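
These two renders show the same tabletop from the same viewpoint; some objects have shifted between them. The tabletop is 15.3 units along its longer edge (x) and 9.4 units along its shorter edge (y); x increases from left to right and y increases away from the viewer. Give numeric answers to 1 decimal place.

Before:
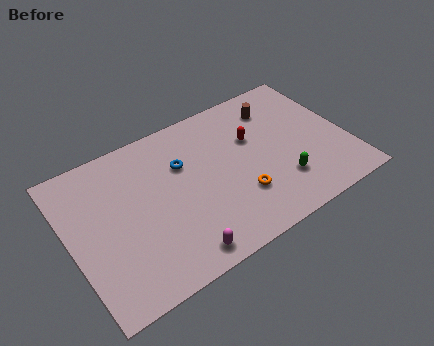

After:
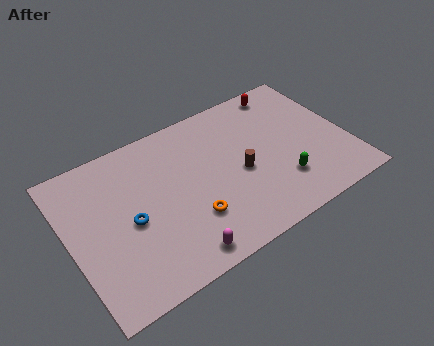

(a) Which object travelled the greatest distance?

the brown cylinder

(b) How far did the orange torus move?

2.7

The orange torus was near (9.0, 2.8) before and (6.3, 2.8) after, so it travelled √(2.7² + 0.0²) ≈ 2.7 units.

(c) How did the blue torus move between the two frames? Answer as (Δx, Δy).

(-3.2, -2.0)

The blue torus was at about (6.4, 6.3) and moved to about (3.2, 4.3).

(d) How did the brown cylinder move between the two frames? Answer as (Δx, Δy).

(-2.6, -3.2)

From the two frames, the brown cylinder sits at roughly (11.9, 7.4) before and (9.3, 4.2) after.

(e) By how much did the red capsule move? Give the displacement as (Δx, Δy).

(2.3, 2.3)

From the two frames, the red capsule sits at roughly (10.3, 6.0) before and (12.6, 8.3) after.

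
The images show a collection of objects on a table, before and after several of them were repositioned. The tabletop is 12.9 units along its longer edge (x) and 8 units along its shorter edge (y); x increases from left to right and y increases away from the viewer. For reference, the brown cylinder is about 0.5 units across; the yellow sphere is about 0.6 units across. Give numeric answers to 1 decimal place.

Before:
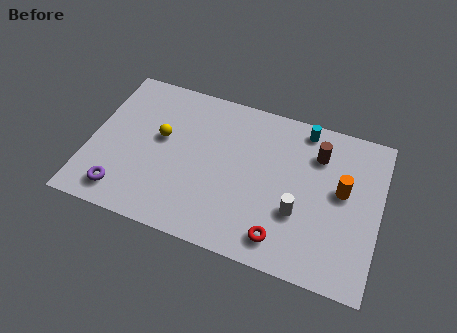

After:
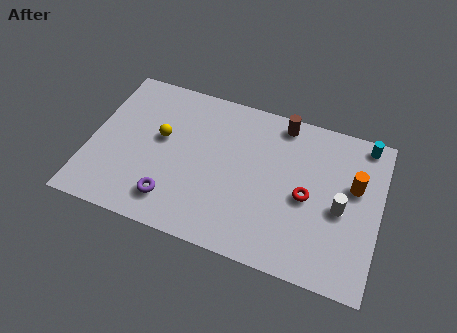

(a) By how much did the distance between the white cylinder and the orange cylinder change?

-1.1

They were about 2.5 units apart before and 1.4 after — 1.1 units closer together.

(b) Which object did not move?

the yellow sphere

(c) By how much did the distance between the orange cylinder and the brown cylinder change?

+2.1

Before: roughly 1.9 units apart; after: 4.0. That's 2.1 units further apart.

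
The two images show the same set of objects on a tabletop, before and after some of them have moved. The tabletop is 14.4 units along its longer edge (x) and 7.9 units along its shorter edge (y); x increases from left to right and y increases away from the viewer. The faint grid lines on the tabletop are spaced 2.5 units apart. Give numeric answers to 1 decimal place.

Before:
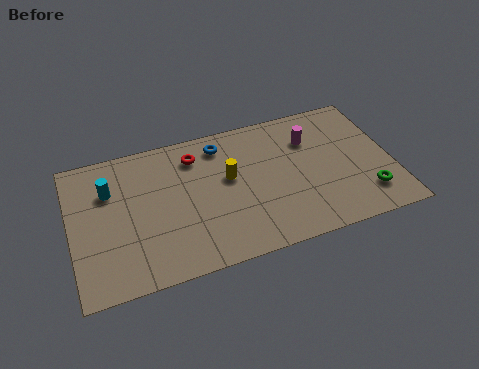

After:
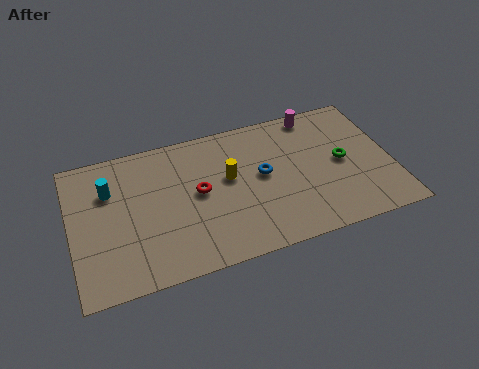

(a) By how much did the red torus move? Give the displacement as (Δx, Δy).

(0.0, -2.1)

The red torus was at about (5.7, 6.3) and moved to about (5.7, 4.2).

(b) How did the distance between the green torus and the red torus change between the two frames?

-2.2

They were about 8.7 units apart before and 6.5 after — 2.2 units closer together.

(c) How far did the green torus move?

2.4

The green torus was near (13.1, 1.8) before and (12.2, 4.0) after, so it travelled √(0.9² + 2.2²) ≈ 2.4 units.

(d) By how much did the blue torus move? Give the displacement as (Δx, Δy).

(1.7, -2.3)

The blue torus started near (6.9, 6.6) and ended near (8.6, 4.3).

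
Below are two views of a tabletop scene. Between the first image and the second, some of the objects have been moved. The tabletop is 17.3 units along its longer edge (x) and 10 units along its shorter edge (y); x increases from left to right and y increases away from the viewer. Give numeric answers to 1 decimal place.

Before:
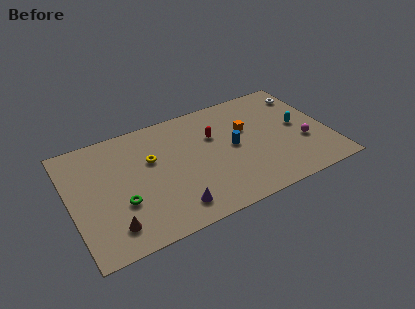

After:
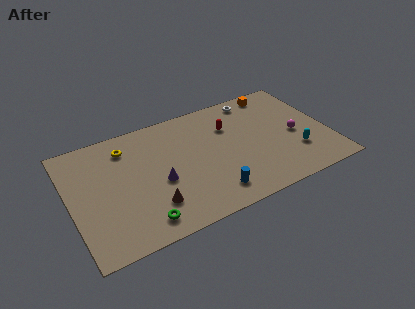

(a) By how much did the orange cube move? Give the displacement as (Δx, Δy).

(2.4, 2.6)

From the two frames, the orange cube sits at roughly (12.0, 6.3) before and (14.4, 8.9) after.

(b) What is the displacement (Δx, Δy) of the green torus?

(1.1, -2.0)

The green torus started near (3.2, 3.5) and ended near (4.3, 1.5).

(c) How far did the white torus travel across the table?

3.5

The white torus moved from about (16.3, 8.0) to (12.9, 8.8), a distance of √(3.4² + 0.8²) ≈ 3.5.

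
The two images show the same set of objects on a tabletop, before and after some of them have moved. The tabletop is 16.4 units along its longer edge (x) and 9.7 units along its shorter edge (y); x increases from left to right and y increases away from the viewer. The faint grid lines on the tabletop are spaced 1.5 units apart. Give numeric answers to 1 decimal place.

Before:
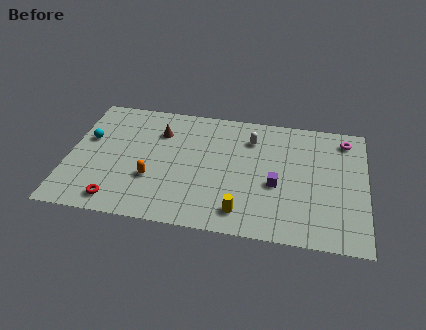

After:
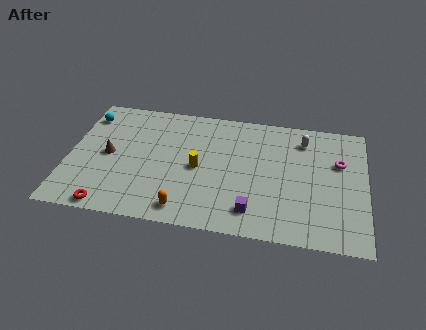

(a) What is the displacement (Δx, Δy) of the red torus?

(-0.4, -0.5)

The red torus was at about (2.9, 1.3) and moved to about (2.5, 0.8).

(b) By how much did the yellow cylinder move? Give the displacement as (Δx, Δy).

(-2.5, 3.0)

From the two frames, the yellow cylinder sits at roughly (9.7, 1.6) before and (7.2, 4.6) after.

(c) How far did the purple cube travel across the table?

2.5

The purple cube moved from about (11.5, 4.0) to (10.3, 1.8), a distance of √(1.2² + 2.2²) ≈ 2.5.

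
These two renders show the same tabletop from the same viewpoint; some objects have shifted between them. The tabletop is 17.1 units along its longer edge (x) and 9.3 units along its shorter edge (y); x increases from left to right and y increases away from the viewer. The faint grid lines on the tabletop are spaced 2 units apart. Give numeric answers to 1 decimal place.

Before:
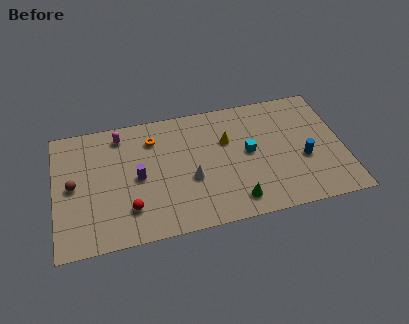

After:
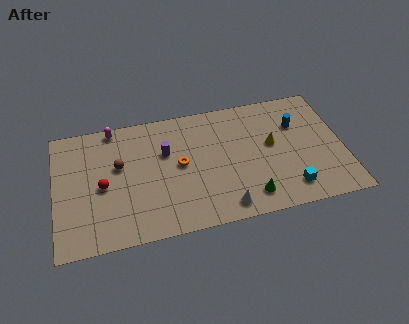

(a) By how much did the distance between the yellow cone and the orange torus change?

+1.0

They were about 4.5 units apart before and 5.5 after — 1.0 units further apart.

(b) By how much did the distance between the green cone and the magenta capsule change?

+1.2

The distance was about 9.1 in the first image and 10.3 in the second, so they moved 1.2 units further apart.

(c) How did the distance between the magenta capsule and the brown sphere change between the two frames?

-1.4

They were about 4.3 units apart before and 2.9 after — 1.4 units closer together.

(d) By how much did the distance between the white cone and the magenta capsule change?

+3.8

They were about 5.8 units apart before and 9.6 after — 3.8 units further apart.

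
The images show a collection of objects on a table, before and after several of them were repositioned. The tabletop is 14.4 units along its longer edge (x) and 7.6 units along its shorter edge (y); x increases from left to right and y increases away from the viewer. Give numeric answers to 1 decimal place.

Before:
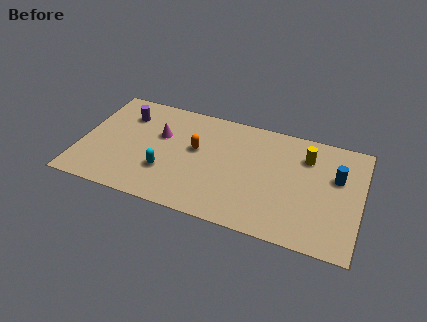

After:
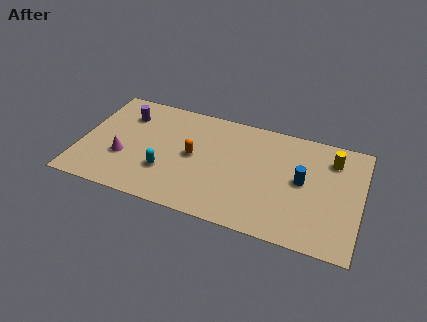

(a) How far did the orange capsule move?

0.5

From (5.9, 4.4) to (5.8, 3.9), the orange capsule covered √(0.1² + 0.5²) ≈ 0.5 units.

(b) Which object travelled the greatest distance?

the magenta cone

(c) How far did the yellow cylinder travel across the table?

1.3

From (11.5, 5.7) to (12.8, 5.9), the yellow cylinder covered √(1.3² + 0.2²) ≈ 1.3 units.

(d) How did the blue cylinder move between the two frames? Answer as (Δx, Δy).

(-1.7, -0.8)

From the two frames, the blue cylinder sits at roughly (13.1, 4.8) before and (11.4, 4.0) after.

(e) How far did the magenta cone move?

2.7

The magenta cone was near (4.0, 4.8) before and (2.3, 2.7) after, so it travelled √(1.7² + 2.1²) ≈ 2.7 units.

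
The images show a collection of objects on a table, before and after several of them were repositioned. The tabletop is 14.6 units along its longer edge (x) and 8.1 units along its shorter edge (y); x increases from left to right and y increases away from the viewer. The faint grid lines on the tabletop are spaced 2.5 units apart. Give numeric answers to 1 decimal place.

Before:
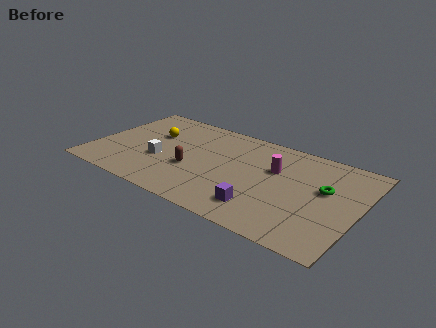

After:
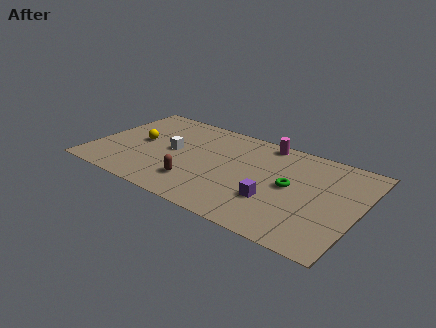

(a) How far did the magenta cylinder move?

2.3

The magenta cylinder was near (9.9, 5.2) before and (9.0, 7.3) after, so it travelled √(0.9² + 2.1²) ≈ 2.3 units.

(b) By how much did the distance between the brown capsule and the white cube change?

+1.0

Before: roughly 1.8 units apart; after: 2.8. That's 1.0 units further apart.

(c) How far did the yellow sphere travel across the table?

1.2

From (3.0, 5.2) to (2.4, 4.2), the yellow sphere covered √(0.6² + 1.0²) ≈ 1.2 units.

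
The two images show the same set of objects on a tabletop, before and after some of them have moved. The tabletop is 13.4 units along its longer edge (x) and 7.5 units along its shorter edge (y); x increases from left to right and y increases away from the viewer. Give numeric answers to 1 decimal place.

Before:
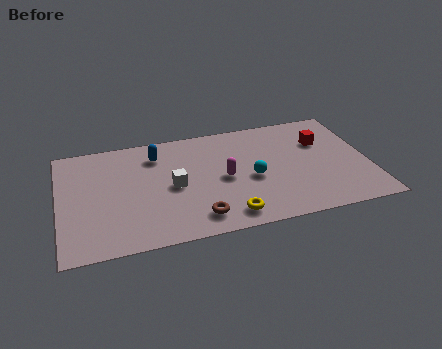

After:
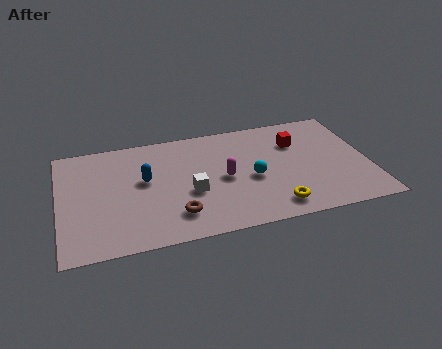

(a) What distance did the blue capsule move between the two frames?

1.7

The blue capsule moved from about (4.3, 5.9) to (3.7, 4.3), a distance of √(0.6² + 1.6²) ≈ 1.7.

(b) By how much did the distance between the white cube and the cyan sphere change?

-0.7

They were about 3.4 units apart before and 2.7 after — 0.7 units closer together.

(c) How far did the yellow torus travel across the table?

2.0

The yellow torus was near (7.1, 1.1) before and (9.1, 1.2) after, so it travelled √(2.0² + 0.1²) ≈ 2.0 units.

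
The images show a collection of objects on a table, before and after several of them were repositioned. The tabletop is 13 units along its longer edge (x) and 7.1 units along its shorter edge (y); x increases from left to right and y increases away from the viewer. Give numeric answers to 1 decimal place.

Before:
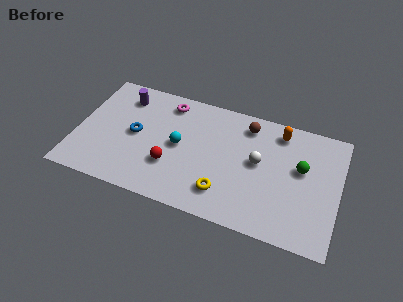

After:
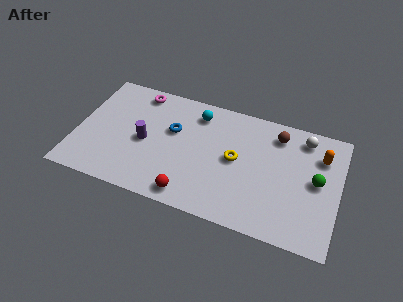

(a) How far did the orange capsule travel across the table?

2.2

From (9.9, 6.0) to (12.0, 5.2), the orange capsule covered √(2.1² + 0.8²) ≈ 2.2 units.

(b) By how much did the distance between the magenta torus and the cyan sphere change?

+0.5

They were about 2.5 units apart before and 3.0 after — 0.5 units further apart.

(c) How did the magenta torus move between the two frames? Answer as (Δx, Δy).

(-1.5, 0.2)

From the two frames, the magenta torus sits at roughly (4.3, 6.0) before and (2.8, 6.2) after.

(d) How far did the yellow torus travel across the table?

2.1

From (7.5, 1.6) to (7.9, 3.7), the yellow torus covered √(0.4² + 2.1²) ≈ 2.1 units.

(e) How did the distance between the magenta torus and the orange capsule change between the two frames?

+3.7

Before: roughly 5.6 units apart; after: 9.3. That's 3.7 units further apart.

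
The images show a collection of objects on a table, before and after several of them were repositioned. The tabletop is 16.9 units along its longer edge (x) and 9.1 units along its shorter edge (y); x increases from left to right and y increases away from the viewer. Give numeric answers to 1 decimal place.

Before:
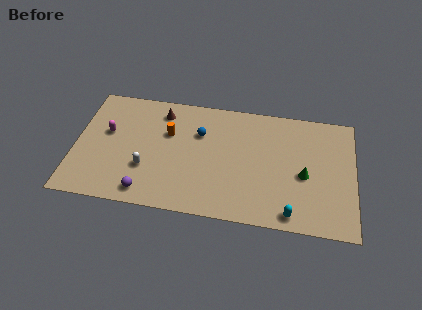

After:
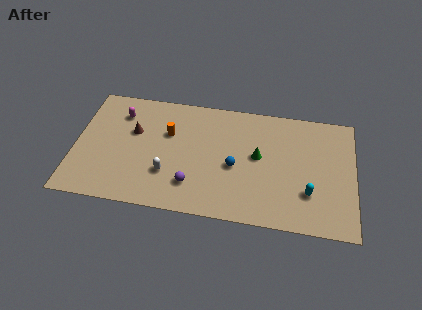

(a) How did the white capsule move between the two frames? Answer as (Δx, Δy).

(1.3, -0.2)

From the two frames, the white capsule sits at roughly (4.4, 3.0) before and (5.7, 2.8) after.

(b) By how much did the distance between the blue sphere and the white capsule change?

-0.3

They were about 4.5 units apart before and 4.2 after — 0.3 units closer together.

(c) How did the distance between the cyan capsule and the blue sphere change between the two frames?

-3.0

The distance was about 7.7 in the first image and 4.7 in the second, so they moved 3.0 units closer together.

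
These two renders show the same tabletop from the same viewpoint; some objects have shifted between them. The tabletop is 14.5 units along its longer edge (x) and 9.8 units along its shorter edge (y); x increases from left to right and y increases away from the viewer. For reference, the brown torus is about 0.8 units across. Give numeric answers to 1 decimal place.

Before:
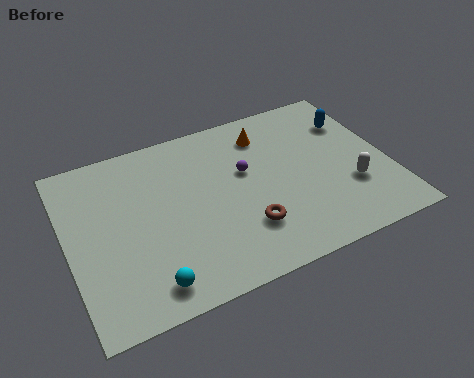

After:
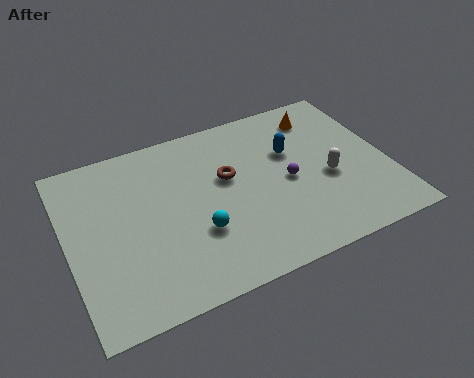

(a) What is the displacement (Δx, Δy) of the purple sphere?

(1.8, -1.3)

The purple sphere was at about (8.1, 5.9) and moved to about (9.9, 4.6).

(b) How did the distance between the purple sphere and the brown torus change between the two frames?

-0.3

The distance was about 3.2 in the first image and 2.9 in the second, so they moved 0.3 units closer together.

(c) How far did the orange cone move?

2.6

From (9.3, 7.8) to (11.9, 8.0), the orange cone covered √(2.6² + 0.2²) ≈ 2.6 units.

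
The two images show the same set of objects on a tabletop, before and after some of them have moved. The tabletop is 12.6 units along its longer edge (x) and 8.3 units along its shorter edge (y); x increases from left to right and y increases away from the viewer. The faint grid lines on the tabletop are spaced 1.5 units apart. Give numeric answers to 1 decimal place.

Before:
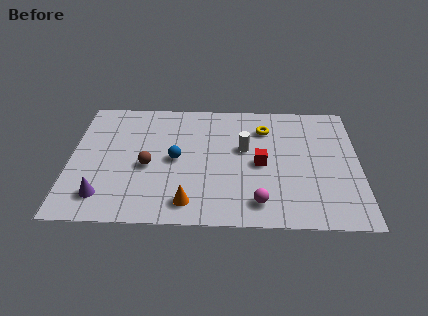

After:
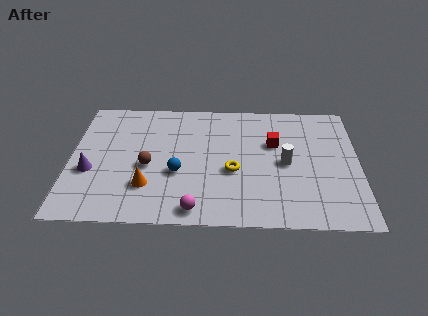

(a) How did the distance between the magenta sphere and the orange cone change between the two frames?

-0.5

The distance was about 3.0 in the first image and 2.5 in the second, so they moved 0.5 units closer together.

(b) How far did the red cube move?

1.5

From (8.3, 3.9) to (8.9, 5.3), the red cube covered √(0.6² + 1.4²) ≈ 1.5 units.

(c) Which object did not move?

the brown sphere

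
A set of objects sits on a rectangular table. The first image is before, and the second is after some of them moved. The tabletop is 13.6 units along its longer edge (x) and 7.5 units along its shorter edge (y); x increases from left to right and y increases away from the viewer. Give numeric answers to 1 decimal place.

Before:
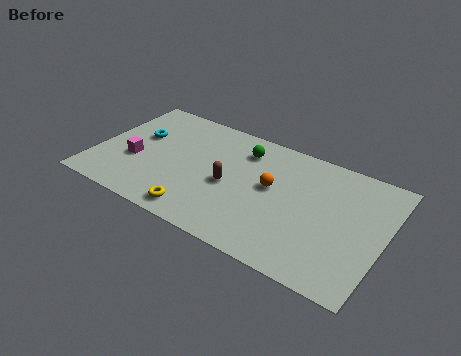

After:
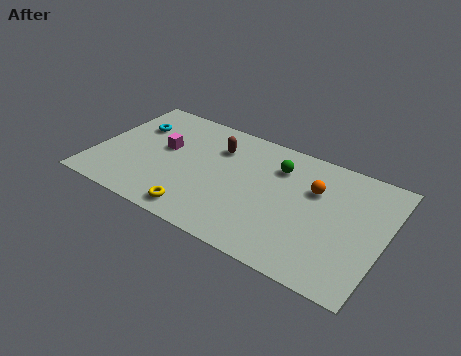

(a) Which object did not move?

the yellow torus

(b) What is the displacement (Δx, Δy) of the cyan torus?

(-0.3, 0.6)

The cyan torus was at about (1.8, 4.6) and moved to about (1.5, 5.2).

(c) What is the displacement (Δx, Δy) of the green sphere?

(1.7, -0.3)

From the two frames, the green sphere sits at roughly (6.7, 5.9) before and (8.4, 5.6) after.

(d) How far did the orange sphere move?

2.1

The orange sphere was near (8.3, 4.2) before and (10.2, 5.0) after, so it travelled √(1.9² + 0.8²) ≈ 2.1 units.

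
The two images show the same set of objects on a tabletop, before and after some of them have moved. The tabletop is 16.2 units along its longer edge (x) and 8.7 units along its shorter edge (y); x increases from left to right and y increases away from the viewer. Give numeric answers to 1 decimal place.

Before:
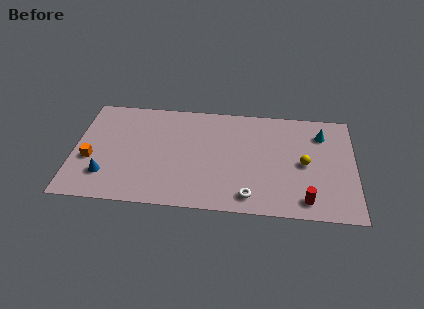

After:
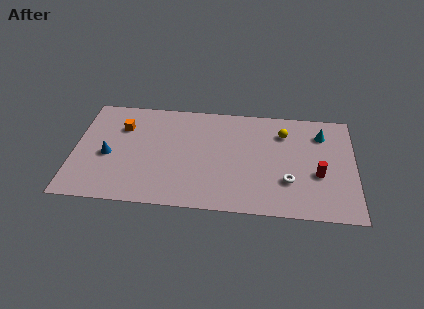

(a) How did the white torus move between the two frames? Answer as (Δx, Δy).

(2.2, 1.4)

From the two frames, the white torus sits at roughly (10.2, 1.3) before and (12.4, 2.7) after.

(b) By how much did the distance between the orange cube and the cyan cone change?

-2.1

They were about 13.7 units apart before and 11.6 after — 2.1 units closer together.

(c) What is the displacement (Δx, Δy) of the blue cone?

(0.1, 1.6)

The blue cone was at about (1.9, 2.2) and moved to about (2.0, 3.8).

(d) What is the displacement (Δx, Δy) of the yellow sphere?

(-1.2, 2.4)

From the two frames, the yellow sphere sits at roughly (13.3, 4.2) before and (12.1, 6.6) after.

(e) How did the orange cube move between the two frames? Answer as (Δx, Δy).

(1.7, 2.8)

From the two frames, the orange cube sits at roughly (1.0, 3.4) before and (2.7, 6.2) after.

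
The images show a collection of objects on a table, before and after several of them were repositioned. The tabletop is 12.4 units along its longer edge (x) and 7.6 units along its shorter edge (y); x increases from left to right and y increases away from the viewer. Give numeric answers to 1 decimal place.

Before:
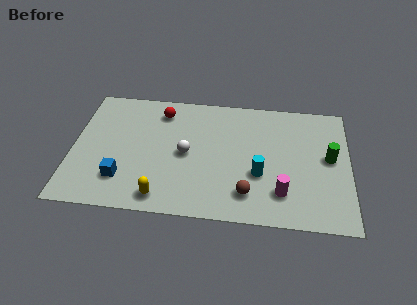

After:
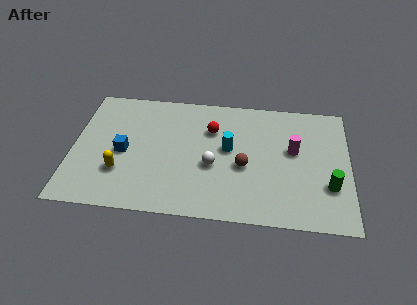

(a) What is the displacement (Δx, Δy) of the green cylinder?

(0.0, -1.7)

From the two frames, the green cylinder sits at roughly (11.5, 4.1) before and (11.5, 2.4) after.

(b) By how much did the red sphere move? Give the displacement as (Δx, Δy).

(2.3, -0.9)

From the two frames, the red sphere sits at roughly (3.9, 6.2) before and (6.2, 5.3) after.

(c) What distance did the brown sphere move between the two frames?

1.6

From (7.9, 1.6) to (7.7, 3.2), the brown sphere covered √(0.2² + 1.6²) ≈ 1.6 units.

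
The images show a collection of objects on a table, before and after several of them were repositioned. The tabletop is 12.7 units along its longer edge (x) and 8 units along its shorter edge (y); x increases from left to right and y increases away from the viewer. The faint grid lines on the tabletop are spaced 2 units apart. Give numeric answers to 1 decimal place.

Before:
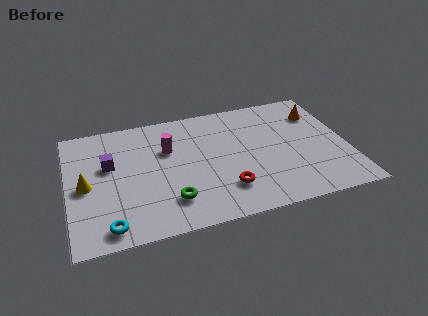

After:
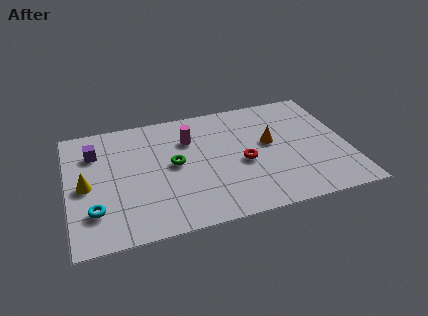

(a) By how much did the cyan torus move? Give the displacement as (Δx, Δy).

(-0.6, 1.1)

The cyan torus was at about (1.7, 1.0) and moved to about (1.1, 2.1).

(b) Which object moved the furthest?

the orange cone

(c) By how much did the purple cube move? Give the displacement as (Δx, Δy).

(-0.6, 1.0)

The purple cube was at about (1.9, 4.9) and moved to about (1.3, 5.9).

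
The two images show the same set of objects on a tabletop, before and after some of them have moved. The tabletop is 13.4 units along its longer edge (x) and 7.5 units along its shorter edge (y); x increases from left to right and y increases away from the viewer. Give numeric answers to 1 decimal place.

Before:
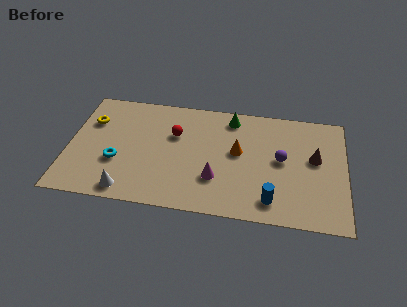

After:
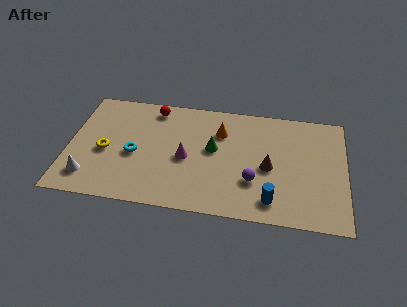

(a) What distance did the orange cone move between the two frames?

1.5

The orange cone was near (8.2, 4.2) before and (7.3, 5.4) after, so it travelled √(0.9² + 1.2²) ≈ 1.5 units.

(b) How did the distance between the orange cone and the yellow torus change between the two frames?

-1.4

Before: roughly 7.3 units apart; after: 5.9. That's 1.4 units closer together.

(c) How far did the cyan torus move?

1.0

The cyan torus moved from about (2.4, 2.7) to (3.2, 3.3), a distance of √(0.8² + 0.6²) ≈ 1.0.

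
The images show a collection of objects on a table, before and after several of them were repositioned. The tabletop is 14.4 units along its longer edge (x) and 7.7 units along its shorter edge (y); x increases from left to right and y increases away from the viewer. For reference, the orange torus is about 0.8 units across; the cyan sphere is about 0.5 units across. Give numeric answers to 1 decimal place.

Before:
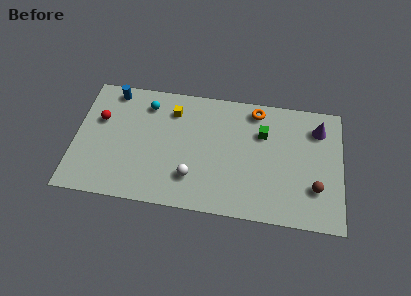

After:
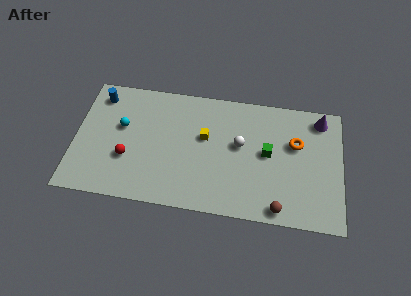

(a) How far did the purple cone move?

0.6

The purple cone moved from about (13.1, 6.0) to (13.2, 6.6), a distance of √(0.1² + 0.6²) ≈ 0.6.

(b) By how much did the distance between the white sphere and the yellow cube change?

-2.3

The distance was about 4.2 in the first image and 1.9 in the second, so they moved 2.3 units closer together.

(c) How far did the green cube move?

1.2

From (10.1, 5.3) to (10.4, 4.1), the green cube covered √(0.3² + 1.2²) ≈ 1.2 units.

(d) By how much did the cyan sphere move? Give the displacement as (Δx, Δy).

(-1.3, -1.6)

The cyan sphere started near (3.8, 6.2) and ended near (2.5, 4.6).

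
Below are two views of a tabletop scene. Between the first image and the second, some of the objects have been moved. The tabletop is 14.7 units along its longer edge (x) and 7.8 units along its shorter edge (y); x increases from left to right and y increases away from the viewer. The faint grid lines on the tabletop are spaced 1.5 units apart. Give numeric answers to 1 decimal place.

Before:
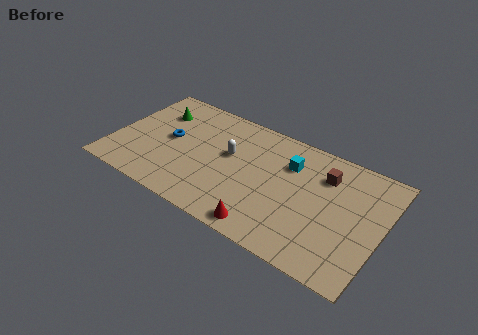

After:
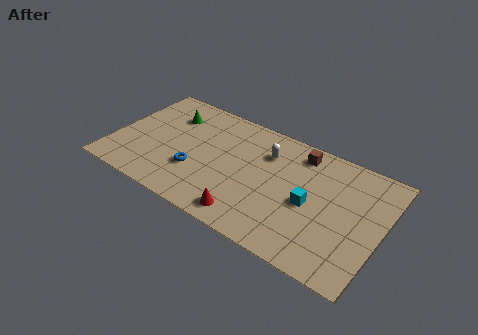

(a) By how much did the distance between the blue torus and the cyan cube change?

-0.4

The distance was about 6.7 in the first image and 6.3 in the second, so they moved 0.4 units closer together.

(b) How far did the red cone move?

1.0

The red cone moved from about (8.9, 0.9) to (7.9, 1.1), a distance of √(1.0² + 0.2²) ≈ 1.0.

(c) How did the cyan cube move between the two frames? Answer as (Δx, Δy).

(1.4, -2.0)

From the two frames, the cyan cube sits at roughly (9.5, 5.6) before and (10.9, 3.6) after.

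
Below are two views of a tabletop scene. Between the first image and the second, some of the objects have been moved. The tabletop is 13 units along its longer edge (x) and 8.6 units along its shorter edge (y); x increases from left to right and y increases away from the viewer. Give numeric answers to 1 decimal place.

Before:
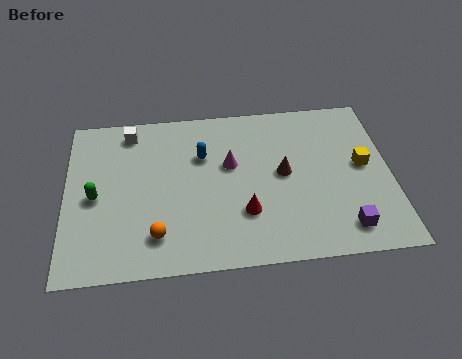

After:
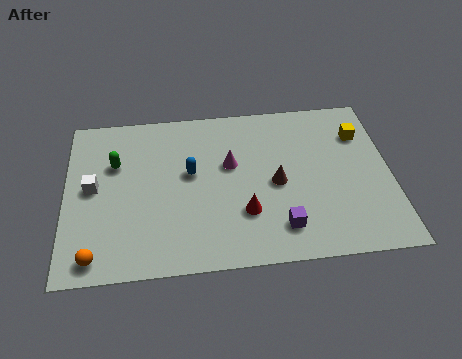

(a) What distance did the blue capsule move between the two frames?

1.0

The blue capsule moved from about (5.5, 5.8) to (5.0, 4.9), a distance of √(0.5² + 0.9²) ≈ 1.0.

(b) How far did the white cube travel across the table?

3.3

The white cube was near (2.6, 7.4) before and (1.1, 4.5) after, so it travelled √(1.5² + 2.9²) ≈ 3.3 units.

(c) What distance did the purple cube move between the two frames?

2.5

The purple cube was near (11.0, 1.4) before and (8.5, 1.7) after, so it travelled √(2.5² + 0.3²) ≈ 2.5 units.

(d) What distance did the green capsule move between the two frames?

1.9

From (1.2, 4.0) to (2.0, 5.7), the green capsule covered √(0.8² + 1.7²) ≈ 1.9 units.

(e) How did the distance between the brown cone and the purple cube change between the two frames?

-1.6

The distance was about 3.9 in the first image and 2.3 in the second, so they moved 1.6 units closer together.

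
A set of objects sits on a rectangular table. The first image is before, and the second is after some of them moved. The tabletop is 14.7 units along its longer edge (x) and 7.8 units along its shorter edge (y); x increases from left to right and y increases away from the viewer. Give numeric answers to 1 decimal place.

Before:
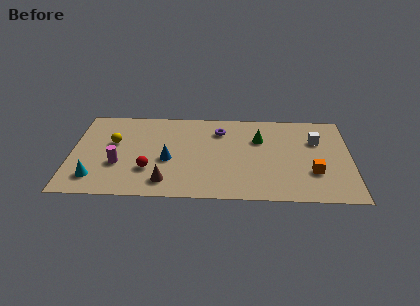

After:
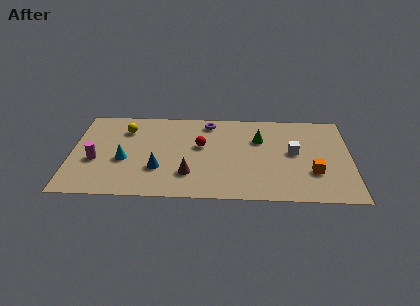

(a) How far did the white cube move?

1.6

The white cube was near (12.9, 5.3) before and (11.7, 4.2) after, so it travelled √(1.2² + 1.1²) ≈ 1.6 units.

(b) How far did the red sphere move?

3.5

The red sphere was near (4.1, 2.4) before and (6.8, 4.6) after, so it travelled √(2.7² + 2.2²) ≈ 3.5 units.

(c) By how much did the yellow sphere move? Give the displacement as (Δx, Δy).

(0.6, 1.2)

The yellow sphere started near (2.2, 4.7) and ended near (2.8, 5.9).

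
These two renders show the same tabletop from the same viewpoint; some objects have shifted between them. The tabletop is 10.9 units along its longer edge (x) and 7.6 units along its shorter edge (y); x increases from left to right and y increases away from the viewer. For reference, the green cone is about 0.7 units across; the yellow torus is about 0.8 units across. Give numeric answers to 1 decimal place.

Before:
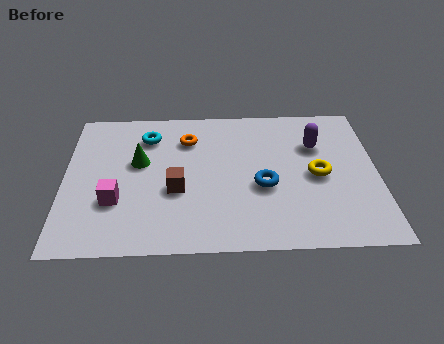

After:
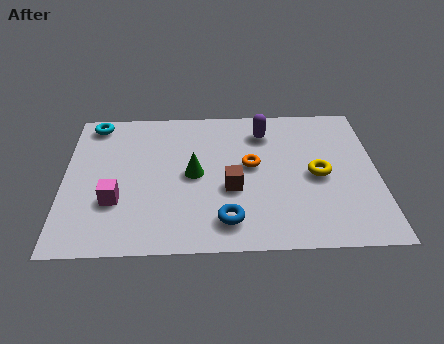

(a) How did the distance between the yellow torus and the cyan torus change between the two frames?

+2.1

Before: roughly 6.3 units apart; after: 8.4. That's 2.1 units further apart.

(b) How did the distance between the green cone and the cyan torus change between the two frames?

+3.1

They were about 1.4 units apart before and 4.5 after — 3.1 units further apart.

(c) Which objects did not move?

the yellow torus and the magenta cube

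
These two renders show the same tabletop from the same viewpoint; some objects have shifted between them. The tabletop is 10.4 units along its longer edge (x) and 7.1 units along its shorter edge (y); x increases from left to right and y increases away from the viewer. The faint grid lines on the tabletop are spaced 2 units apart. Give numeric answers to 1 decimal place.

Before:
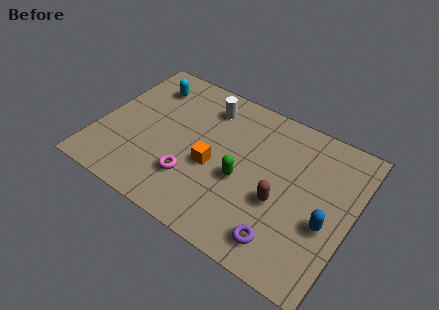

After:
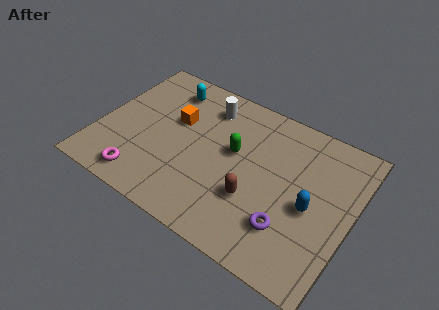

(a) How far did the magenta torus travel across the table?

2.1

The magenta torus moved from about (4.1, 2.0) to (2.2, 1.0), a distance of √(1.9² + 1.0²) ≈ 2.1.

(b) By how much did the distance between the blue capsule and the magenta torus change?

+1.5

They were about 5.5 units apart before and 7.0 after — 1.5 units further apart.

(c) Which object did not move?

the white cylinder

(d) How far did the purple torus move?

0.7

From (8.0, 1.2) to (8.1, 1.9), the purple torus covered √(0.1² + 0.7²) ≈ 0.7 units.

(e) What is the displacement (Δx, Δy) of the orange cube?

(-1.8, 1.4)

From the two frames, the orange cube sits at roughly (4.8, 3.0) before and (3.0, 4.4) after.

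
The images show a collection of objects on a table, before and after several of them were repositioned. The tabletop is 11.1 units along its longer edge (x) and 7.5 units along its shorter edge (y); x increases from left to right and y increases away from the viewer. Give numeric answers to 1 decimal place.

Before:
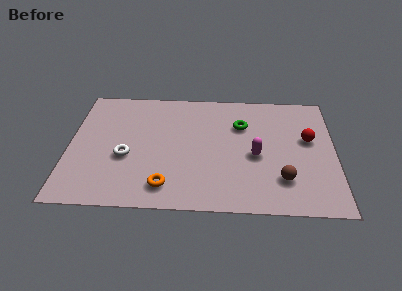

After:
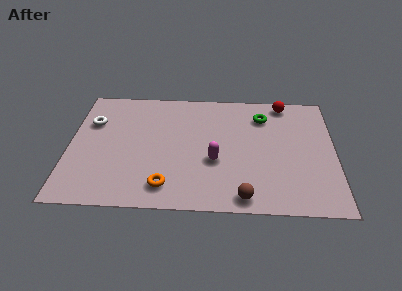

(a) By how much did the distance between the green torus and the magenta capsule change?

+1.5

They were about 2.0 units apart before and 3.5 after — 1.5 units further apart.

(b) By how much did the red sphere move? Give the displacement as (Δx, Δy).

(-1.0, 2.3)

From the two frames, the red sphere sits at roughly (10.0, 4.4) before and (9.0, 6.7) after.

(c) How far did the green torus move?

1.1

The green torus was near (7.2, 5.2) before and (8.1, 5.8) after, so it travelled √(0.9² + 0.6²) ≈ 1.1 units.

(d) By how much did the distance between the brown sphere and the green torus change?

+1.4

Before: roughly 3.7 units apart; after: 5.1. That's 1.4 units further apart.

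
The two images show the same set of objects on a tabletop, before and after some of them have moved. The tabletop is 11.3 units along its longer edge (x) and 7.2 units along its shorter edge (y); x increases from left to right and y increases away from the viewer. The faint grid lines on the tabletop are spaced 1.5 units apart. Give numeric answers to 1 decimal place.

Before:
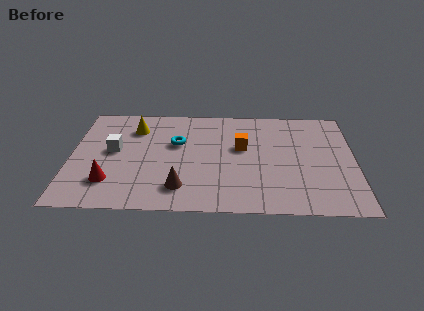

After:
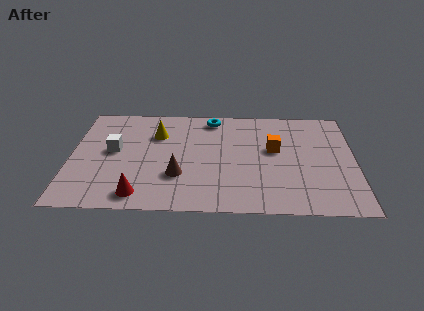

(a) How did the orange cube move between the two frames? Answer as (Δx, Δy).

(1.3, -0.1)

From the two frames, the orange cube sits at roughly (6.8, 4.3) before and (8.1, 4.2) after.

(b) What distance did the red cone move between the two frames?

1.4

The red cone moved from about (1.6, 1.8) to (2.8, 1.0), a distance of √(1.2² + 0.8²) ≈ 1.4.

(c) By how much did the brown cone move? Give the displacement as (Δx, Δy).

(-0.1, 0.8)

The brown cone was at about (4.4, 1.5) and moved to about (4.3, 2.3).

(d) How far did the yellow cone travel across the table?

1.0

The yellow cone was near (2.5, 5.5) before and (3.4, 5.1) after, so it travelled √(0.9² + 0.4²) ≈ 1.0 units.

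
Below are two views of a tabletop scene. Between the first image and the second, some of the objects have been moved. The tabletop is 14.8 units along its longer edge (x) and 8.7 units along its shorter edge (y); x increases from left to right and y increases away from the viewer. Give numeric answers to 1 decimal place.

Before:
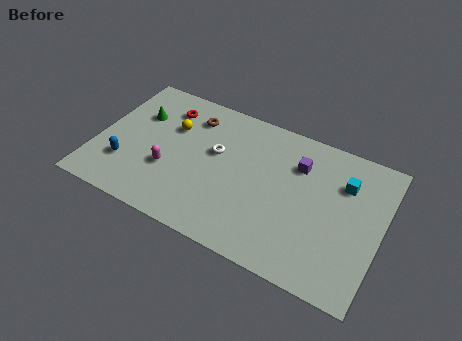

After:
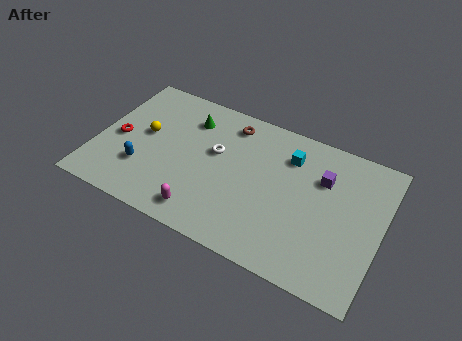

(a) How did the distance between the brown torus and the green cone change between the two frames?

-0.7

The distance was about 2.9 in the first image and 2.2 in the second, so they moved 0.7 units closer together.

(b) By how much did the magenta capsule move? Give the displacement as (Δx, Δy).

(2.1, -1.8)

The magenta capsule started near (3.9, 3.1) and ended near (6.0, 1.3).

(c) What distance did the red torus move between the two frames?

3.6

The red torus moved from about (3.2, 6.9) to (1.1, 4.0), a distance of √(2.1² + 2.9²) ≈ 3.6.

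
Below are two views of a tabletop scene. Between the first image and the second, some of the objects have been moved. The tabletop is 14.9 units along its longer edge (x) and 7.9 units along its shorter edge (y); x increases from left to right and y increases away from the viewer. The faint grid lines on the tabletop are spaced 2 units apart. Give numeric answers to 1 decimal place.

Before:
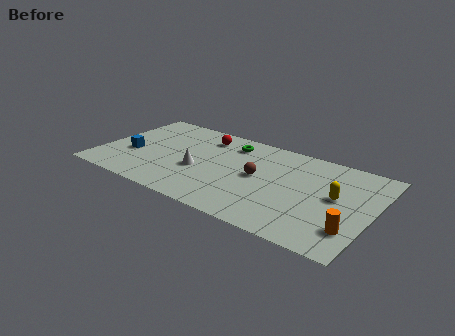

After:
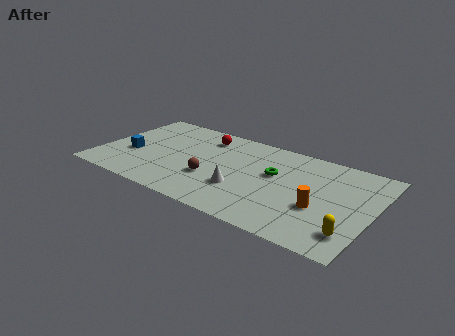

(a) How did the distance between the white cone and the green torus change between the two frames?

-0.9

Before: roughly 3.5 units apart; after: 2.6. That's 0.9 units closer together.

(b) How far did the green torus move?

3.2

From (6.8, 6.4) to (9.5, 4.7), the green torus covered √(2.7² + 1.7²) ≈ 3.2 units.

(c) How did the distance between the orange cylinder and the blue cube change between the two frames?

-1.8

Before: roughly 12.3 units apart; after: 10.5. That's 1.8 units closer together.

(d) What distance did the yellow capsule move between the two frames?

2.8

The yellow capsule moved from about (12.9, 4.3) to (14.0, 1.7), a distance of √(1.1² + 2.6²) ≈ 2.8.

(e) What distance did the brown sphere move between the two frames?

2.7

The brown sphere was near (8.7, 4.1) before and (6.3, 2.8) after, so it travelled √(2.4² + 1.3²) ≈ 2.7 units.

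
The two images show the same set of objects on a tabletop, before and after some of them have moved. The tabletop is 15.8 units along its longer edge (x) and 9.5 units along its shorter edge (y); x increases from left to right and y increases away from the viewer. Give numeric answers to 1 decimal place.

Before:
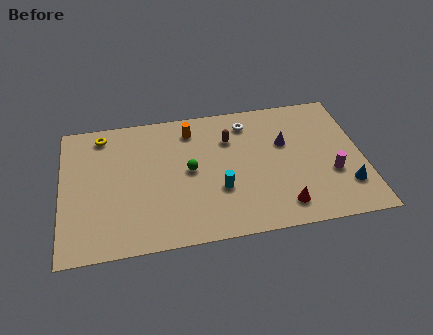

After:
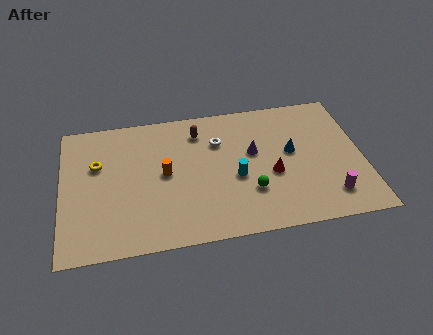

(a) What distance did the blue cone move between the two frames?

4.0

The blue cone moved from about (14.8, 2.4) to (12.1, 5.3), a distance of √(2.7² + 2.9²) ≈ 4.0.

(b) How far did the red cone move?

2.3

The red cone moved from about (11.4, 1.6) to (11.0, 3.9), a distance of √(0.4² + 2.3²) ≈ 2.3.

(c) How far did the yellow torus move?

2.1

From (2.2, 8.2) to (1.9, 6.1), the yellow torus covered √(0.3² + 2.1²) ≈ 2.1 units.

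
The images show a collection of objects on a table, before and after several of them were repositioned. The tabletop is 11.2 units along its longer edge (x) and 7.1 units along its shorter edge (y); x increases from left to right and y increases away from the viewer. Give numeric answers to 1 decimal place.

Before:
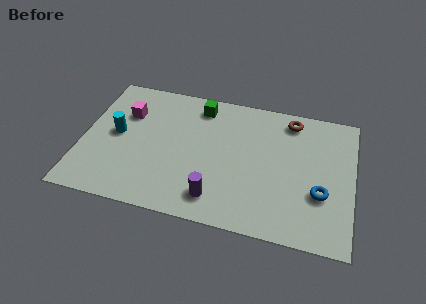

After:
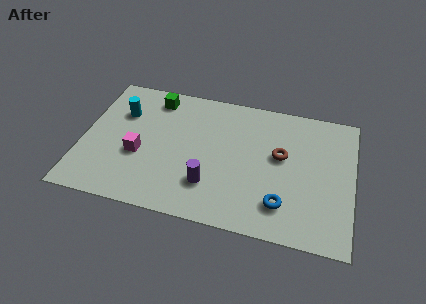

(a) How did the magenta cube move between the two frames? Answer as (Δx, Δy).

(0.7, -2.1)

The magenta cube started near (1.7, 4.9) and ended near (2.4, 2.8).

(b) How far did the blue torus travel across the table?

1.7

The blue torus moved from about (9.9, 2.5) to (8.4, 1.6), a distance of √(1.5² + 0.9²) ≈ 1.7.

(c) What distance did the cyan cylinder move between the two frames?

1.2

From (1.4, 3.7) to (1.5, 4.9), the cyan cylinder covered √(0.1² + 1.2²) ≈ 1.2 units.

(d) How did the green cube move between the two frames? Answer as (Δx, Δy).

(-1.9, 0.0)

The green cube started near (4.7, 6.0) and ended near (2.8, 6.0).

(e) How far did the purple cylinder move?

0.7

The purple cylinder was near (5.7, 1.3) before and (5.4, 1.9) after, so it travelled √(0.3² + 0.6²) ≈ 0.7 units.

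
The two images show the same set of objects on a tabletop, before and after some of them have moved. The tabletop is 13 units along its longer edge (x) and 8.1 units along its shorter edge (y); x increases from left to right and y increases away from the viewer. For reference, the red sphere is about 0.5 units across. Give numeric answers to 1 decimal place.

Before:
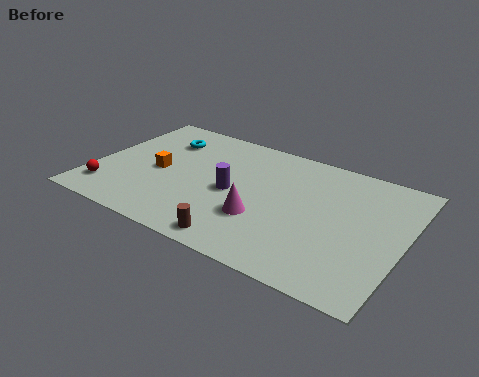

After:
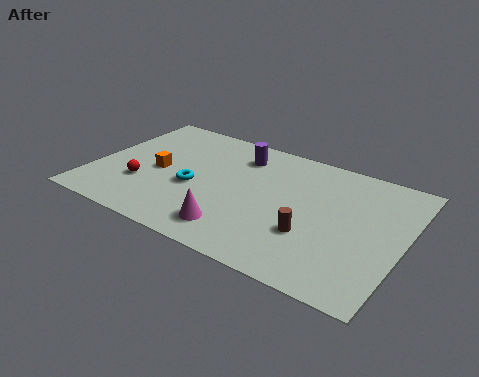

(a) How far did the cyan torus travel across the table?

3.2

The cyan torus moved from about (2.5, 6.1) to (4.3, 3.4), a distance of √(1.8² + 2.7²) ≈ 3.2.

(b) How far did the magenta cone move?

1.5

The magenta cone was near (7.3, 2.7) before and (6.4, 1.5) after, so it travelled √(0.9² + 1.2²) ≈ 1.5 units.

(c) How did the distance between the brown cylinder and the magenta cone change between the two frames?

+1.3

Before: roughly 1.9 units apart; after: 3.2. That's 1.3 units further apart.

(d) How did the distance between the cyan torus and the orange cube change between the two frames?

-0.7

The distance was about 2.3 in the first image and 1.6 in the second, so they moved 0.7 units closer together.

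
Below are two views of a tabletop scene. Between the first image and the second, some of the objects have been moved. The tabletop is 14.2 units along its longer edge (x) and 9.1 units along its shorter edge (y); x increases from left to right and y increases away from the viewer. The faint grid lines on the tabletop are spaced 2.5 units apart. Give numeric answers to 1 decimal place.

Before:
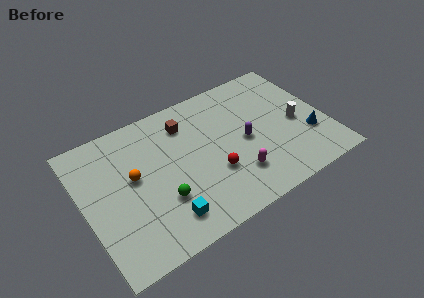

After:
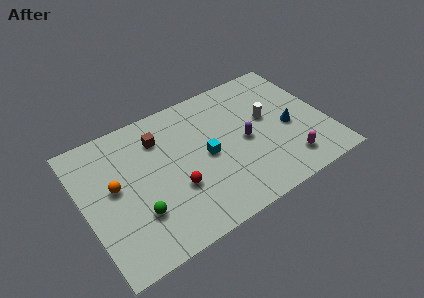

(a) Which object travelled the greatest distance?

the cyan cube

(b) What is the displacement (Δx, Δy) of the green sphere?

(-1.4, -0.2)

The green sphere was at about (4.2, 2.9) and moved to about (2.8, 2.7).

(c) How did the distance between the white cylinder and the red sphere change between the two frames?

+0.8

Before: roughly 5.3 units apart; after: 6.1. That's 0.8 units further apart.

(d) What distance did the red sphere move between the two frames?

2.2

From (7.3, 3.1) to (5.1, 3.2), the red sphere covered √(2.2² + 0.1²) ≈ 2.2 units.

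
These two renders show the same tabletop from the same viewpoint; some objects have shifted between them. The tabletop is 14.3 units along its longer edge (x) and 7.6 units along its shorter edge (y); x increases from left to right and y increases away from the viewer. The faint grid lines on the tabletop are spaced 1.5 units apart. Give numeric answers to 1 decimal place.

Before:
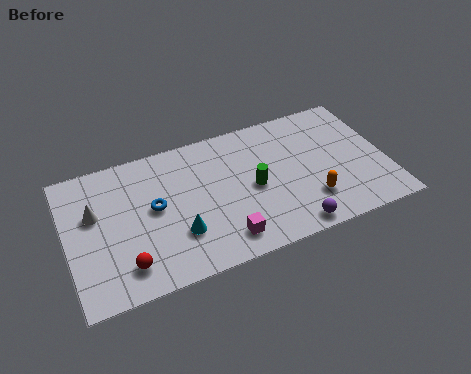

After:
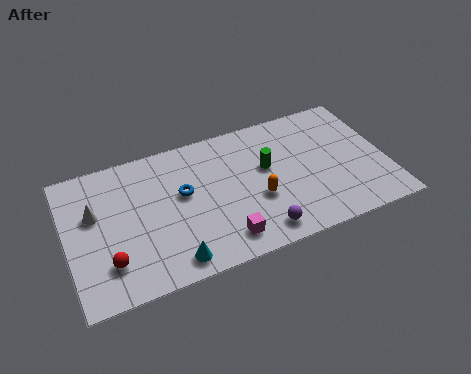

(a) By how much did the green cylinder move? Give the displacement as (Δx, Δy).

(0.7, 0.9)

The green cylinder was at about (8.3, 3.6) and moved to about (9.0, 4.5).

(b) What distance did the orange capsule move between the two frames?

2.5

The orange capsule moved from about (10.7, 2.0) to (8.4, 2.9), a distance of √(2.3² + 0.9²) ≈ 2.5.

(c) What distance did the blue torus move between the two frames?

1.3

The blue torus was near (3.9, 4.1) before and (5.2, 4.4) after, so it travelled √(1.3² + 0.3²) ≈ 1.3 units.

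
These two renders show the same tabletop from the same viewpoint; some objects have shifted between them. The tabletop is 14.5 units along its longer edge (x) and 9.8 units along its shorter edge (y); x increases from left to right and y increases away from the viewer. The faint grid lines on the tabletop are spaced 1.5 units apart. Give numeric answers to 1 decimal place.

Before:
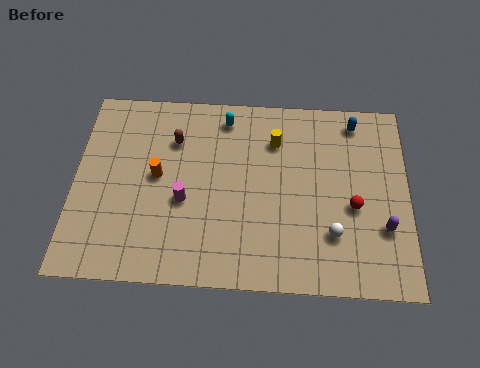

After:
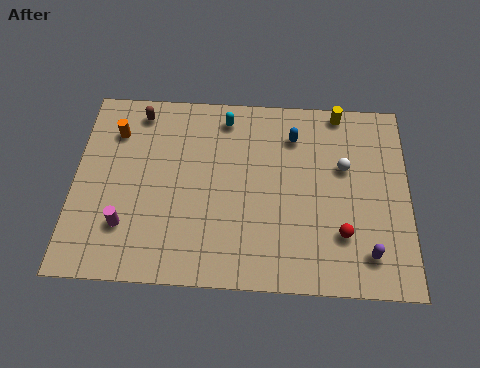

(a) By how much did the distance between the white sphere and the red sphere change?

+1.7

They were about 1.7 units apart before and 3.4 after — 1.7 units further apart.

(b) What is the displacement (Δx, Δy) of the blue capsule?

(-2.7, -0.9)

From the two frames, the blue capsule sits at roughly (12.2, 8.5) before and (9.5, 7.6) after.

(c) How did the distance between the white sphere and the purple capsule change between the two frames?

+2.2

Before: roughly 2.2 units apart; after: 4.4. That's 2.2 units further apart.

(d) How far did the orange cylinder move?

2.9

The orange cylinder moved from about (3.6, 5.2) to (1.7, 7.4), a distance of √(1.9² + 2.2²) ≈ 2.9.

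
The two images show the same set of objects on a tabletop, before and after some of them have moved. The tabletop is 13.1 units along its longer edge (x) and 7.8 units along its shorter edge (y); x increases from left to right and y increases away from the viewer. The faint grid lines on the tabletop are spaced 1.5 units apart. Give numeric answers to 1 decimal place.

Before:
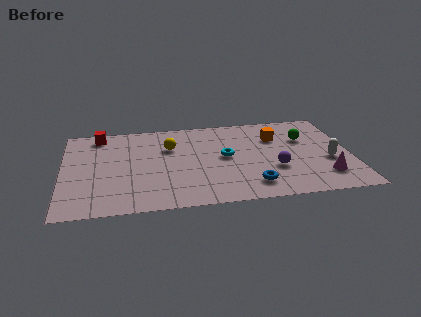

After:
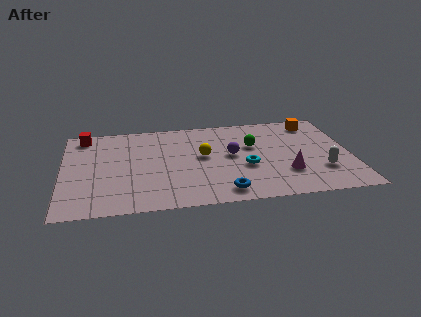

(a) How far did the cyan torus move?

1.3

The cyan torus was near (7.4, 4.1) before and (8.3, 3.1) after, so it travelled √(0.9² + 1.0²) ≈ 1.3 units.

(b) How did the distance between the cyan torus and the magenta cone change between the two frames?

-3.0

They were about 5.0 units apart before and 2.0 after — 3.0 units closer together.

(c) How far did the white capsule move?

0.9

From (12.1, 3.1) to (11.7, 2.3), the white capsule covered √(0.4² + 0.8²) ≈ 0.9 units.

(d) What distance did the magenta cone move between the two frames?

1.8

The magenta cone moved from about (11.8, 1.8) to (10.1, 2.3), a distance of √(1.7² + 0.5²) ≈ 1.8.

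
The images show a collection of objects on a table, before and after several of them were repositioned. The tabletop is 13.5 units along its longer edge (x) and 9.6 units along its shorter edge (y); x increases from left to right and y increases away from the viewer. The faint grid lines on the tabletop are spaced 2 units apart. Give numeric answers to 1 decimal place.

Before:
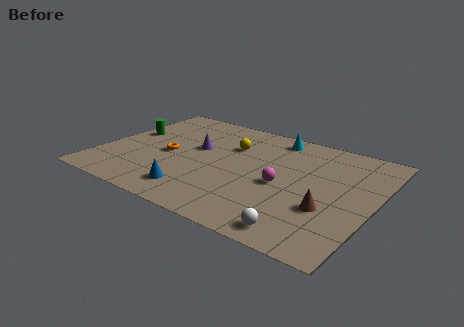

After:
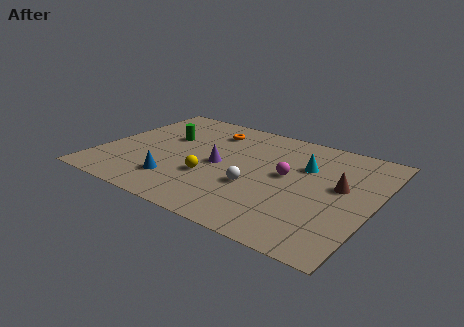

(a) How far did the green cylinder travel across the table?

1.9

The green cylinder moved from about (1.0, 5.6) to (2.9, 6.0), a distance of √(1.9² + 0.4²) ≈ 1.9.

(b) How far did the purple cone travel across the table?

1.7

The purple cone moved from about (4.5, 5.6) to (5.9, 4.6), a distance of √(1.4² + 1.0²) ≈ 1.7.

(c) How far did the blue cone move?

1.1

The blue cone moved from about (5.2, 1.7) to (4.2, 2.2), a distance of √(1.0² + 0.5²) ≈ 1.1.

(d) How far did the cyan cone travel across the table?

2.8

The cyan cone moved from about (8.0, 8.4) to (9.9, 6.4), a distance of √(1.9² + 2.0²) ≈ 2.8.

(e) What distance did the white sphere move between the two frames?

3.6

The white sphere was near (10.6, 1.1) before and (7.9, 3.5) after, so it travelled √(2.7² + 2.4²) ≈ 3.6 units.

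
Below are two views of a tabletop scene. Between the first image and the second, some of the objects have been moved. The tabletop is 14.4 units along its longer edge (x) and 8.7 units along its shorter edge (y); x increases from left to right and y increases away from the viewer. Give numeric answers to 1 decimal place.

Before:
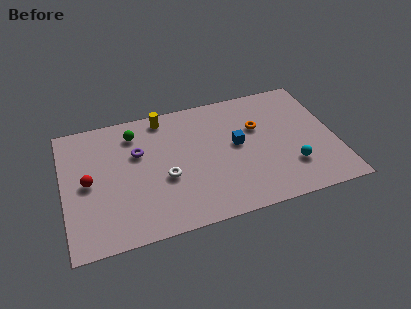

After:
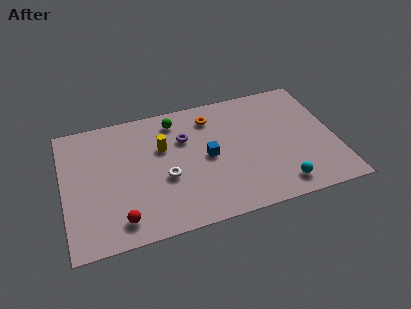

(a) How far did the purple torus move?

2.5

The purple torus moved from about (4.0, 5.6) to (6.5, 5.9), a distance of √(2.5² + 0.3²) ≈ 2.5.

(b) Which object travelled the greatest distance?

the red sphere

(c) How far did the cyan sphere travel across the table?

1.3

The cyan sphere moved from about (11.9, 2.4) to (11.2, 1.3), a distance of √(0.7² + 1.1²) ≈ 1.3.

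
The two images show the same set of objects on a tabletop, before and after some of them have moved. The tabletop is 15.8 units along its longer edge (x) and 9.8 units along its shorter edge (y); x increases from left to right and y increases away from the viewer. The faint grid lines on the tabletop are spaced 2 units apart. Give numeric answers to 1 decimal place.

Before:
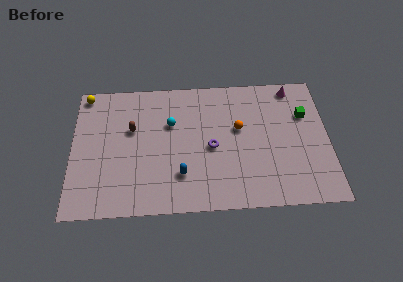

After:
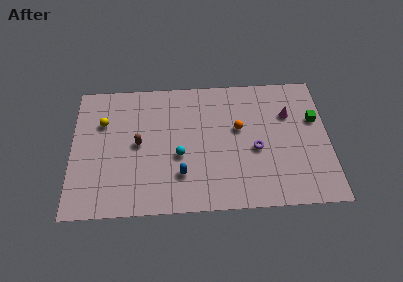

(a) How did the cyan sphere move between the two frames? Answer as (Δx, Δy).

(0.5, -2.4)

The cyan sphere started near (6.1, 6.4) and ended near (6.6, 4.0).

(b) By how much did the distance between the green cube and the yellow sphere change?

-0.7

The distance was about 13.8 in the first image and 13.1 in the second, so they moved 0.7 units closer together.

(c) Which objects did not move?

the orange sphere and the blue capsule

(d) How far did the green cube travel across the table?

0.7

The green cube was near (14.4, 6.6) before and (15.0, 6.2) after, so it travelled √(0.6² + 0.4²) ≈ 0.7 units.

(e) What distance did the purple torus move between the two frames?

2.7

The purple torus moved from about (8.6, 4.5) to (11.3, 4.2), a distance of √(2.7² + 0.3²) ≈ 2.7.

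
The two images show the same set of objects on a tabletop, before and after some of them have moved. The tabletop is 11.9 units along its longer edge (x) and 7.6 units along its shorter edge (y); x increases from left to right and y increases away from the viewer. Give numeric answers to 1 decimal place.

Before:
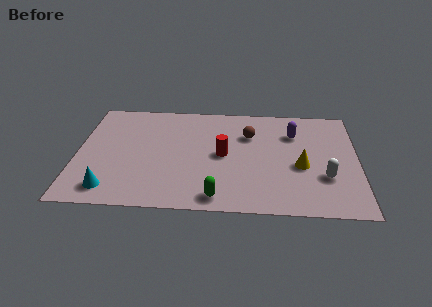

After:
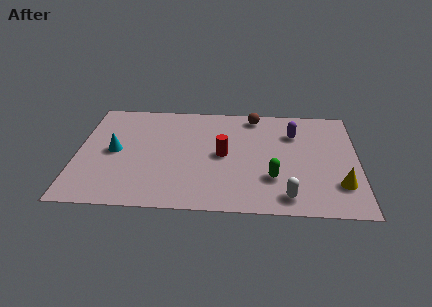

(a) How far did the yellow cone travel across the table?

2.0

The yellow cone moved from about (9.5, 3.2) to (11.1, 2.0), a distance of √(1.6² + 1.2²) ≈ 2.0.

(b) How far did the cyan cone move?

2.6

The cyan cone moved from about (1.5, 1.2) to (1.6, 3.8), a distance of √(0.1² + 2.6²) ≈ 2.6.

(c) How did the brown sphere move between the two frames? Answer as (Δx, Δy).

(0.2, 1.4)

The brown sphere started near (7.3, 5.3) and ended near (7.5, 6.7).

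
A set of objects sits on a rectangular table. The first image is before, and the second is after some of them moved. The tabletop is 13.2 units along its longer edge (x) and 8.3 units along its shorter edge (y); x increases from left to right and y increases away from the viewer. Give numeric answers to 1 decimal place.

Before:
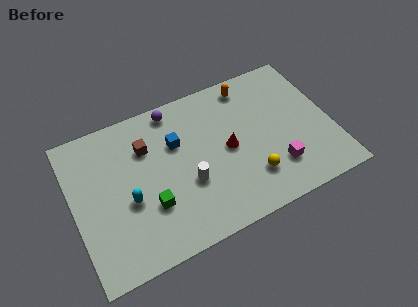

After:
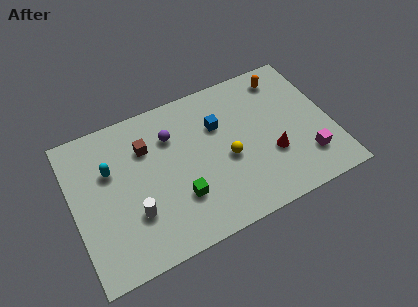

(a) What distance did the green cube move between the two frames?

1.5

From (3.7, 2.7) to (5.2, 2.5), the green cube covered √(1.5² + 0.2²) ≈ 1.5 units.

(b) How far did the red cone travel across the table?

2.4

The red cone was near (7.9, 4.1) before and (10.0, 2.9) after, so it travelled √(2.1² + 1.2²) ≈ 2.4 units.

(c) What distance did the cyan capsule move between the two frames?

2.1

From (2.7, 3.4) to (2.0, 5.4), the cyan capsule covered √(0.7² + 2.0²) ≈ 2.1 units.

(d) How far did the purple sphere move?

1.4

The purple sphere moved from about (5.5, 7.4) to (5.2, 6.0), a distance of √(0.3² + 1.4²) ≈ 1.4.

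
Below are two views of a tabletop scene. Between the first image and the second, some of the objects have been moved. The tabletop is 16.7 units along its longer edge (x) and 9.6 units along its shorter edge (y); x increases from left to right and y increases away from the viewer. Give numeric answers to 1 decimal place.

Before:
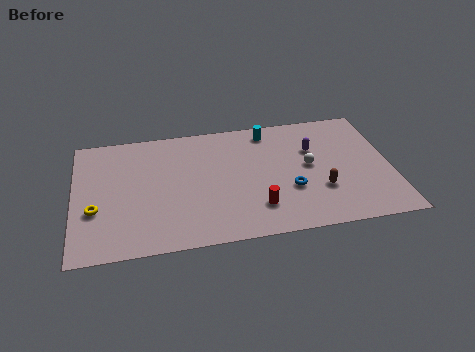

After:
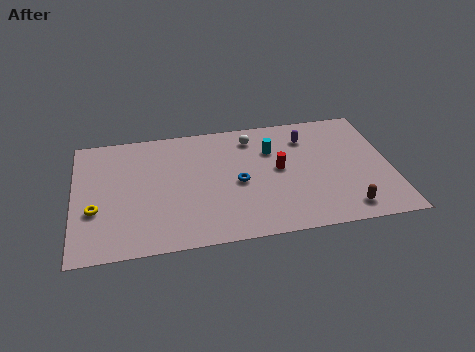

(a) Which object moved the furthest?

the white sphere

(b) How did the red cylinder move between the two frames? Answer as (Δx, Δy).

(1.3, 2.8)

The red cylinder was at about (9.5, 2.3) and moved to about (10.8, 5.1).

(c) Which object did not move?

the yellow torus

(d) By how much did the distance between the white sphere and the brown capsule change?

+5.9

The distance was about 2.1 in the first image and 8.0 in the second, so they moved 5.9 units further apart.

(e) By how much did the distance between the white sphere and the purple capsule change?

+1.6

They were about 1.3 units apart before and 2.9 after — 1.6 units further apart.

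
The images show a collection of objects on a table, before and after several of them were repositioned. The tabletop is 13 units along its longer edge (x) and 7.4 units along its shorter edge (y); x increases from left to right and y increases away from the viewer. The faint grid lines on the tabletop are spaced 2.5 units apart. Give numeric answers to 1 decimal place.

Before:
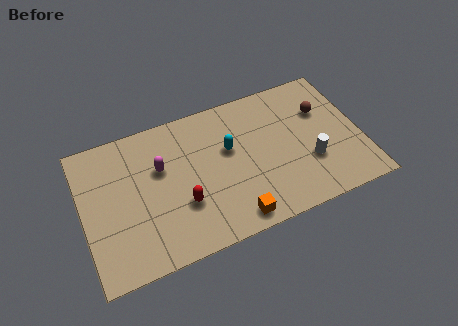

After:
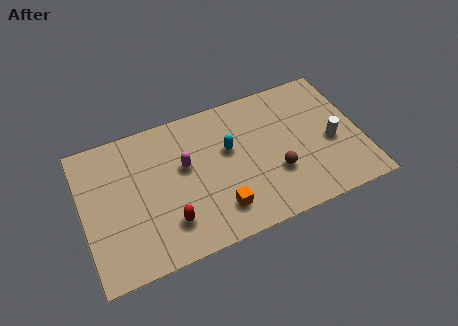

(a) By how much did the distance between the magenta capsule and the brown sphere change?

-3.2

Before: roughly 7.7 units apart; after: 4.5. That's 3.2 units closer together.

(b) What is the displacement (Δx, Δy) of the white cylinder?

(1.1, 0.7)

From the two frames, the white cylinder sits at roughly (10.5, 2.5) before and (11.6, 3.2) after.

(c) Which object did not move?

the cyan capsule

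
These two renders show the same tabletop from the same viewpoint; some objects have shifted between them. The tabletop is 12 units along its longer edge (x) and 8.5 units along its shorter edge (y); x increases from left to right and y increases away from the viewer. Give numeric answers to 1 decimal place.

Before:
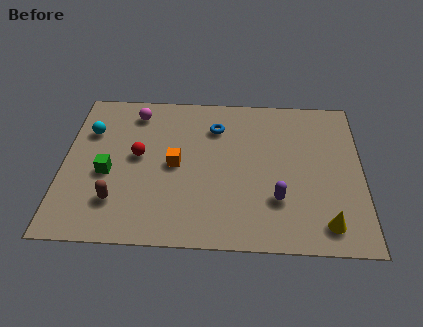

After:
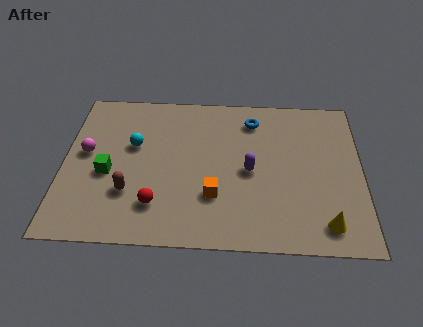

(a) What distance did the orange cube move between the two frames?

2.3

From (4.5, 4.2) to (6.1, 2.6), the orange cube covered √(1.6² + 1.6²) ≈ 2.3 units.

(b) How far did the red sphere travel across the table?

2.7

The red sphere was near (3.0, 4.6) before and (3.8, 2.0) after, so it travelled √(0.8² + 2.6²) ≈ 2.7 units.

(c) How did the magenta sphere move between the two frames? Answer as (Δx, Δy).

(-1.9, -2.4)

The magenta sphere was at about (2.8, 7.1) and moved to about (0.9, 4.7).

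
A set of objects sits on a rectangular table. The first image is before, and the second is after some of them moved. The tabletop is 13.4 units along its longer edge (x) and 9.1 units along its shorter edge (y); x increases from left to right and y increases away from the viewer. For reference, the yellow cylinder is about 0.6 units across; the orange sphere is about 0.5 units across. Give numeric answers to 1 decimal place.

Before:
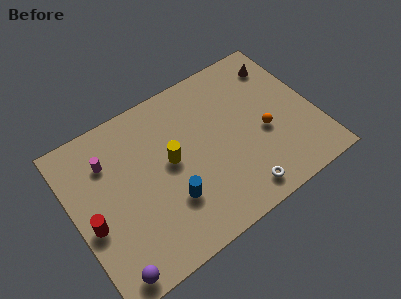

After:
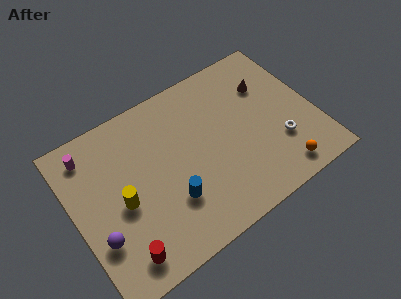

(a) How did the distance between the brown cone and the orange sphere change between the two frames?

+1.4

They were about 3.8 units apart before and 5.2 after — 1.4 units further apart.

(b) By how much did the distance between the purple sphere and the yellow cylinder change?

-3.8

They were about 5.7 units apart before and 1.9 after — 3.8 units closer together.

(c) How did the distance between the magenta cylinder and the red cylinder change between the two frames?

+3.0

Before: roughly 3.2 units apart; after: 6.2. That's 3.0 units further apart.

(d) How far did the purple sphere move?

2.0

From (1.3, 0.9) to (1.0, 2.9), the purple sphere covered √(0.3² + 2.0²) ≈ 2.0 units.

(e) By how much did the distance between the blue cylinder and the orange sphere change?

+0.5

Before: roughly 5.6 units apart; after: 6.1. That's 0.5 units further apart.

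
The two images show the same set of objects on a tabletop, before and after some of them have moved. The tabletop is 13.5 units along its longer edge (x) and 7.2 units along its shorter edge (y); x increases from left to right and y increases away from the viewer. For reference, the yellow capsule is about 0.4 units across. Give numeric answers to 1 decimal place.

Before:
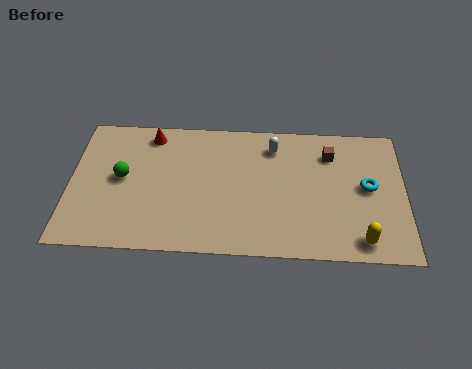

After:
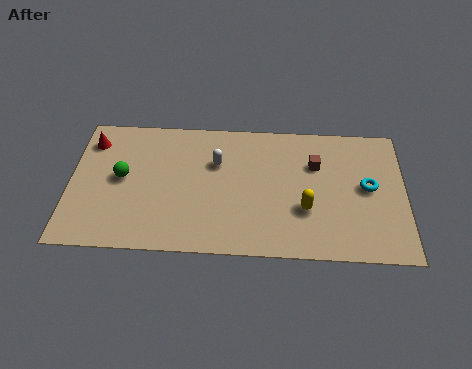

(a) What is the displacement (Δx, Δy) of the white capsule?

(-2.3, -1.0)

The white capsule started near (8.2, 5.8) and ended near (5.9, 4.8).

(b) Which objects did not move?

the cyan torus and the green sphere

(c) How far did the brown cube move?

0.8

From (10.5, 5.5) to (9.9, 4.9), the brown cube covered √(0.6² + 0.6²) ≈ 0.8 units.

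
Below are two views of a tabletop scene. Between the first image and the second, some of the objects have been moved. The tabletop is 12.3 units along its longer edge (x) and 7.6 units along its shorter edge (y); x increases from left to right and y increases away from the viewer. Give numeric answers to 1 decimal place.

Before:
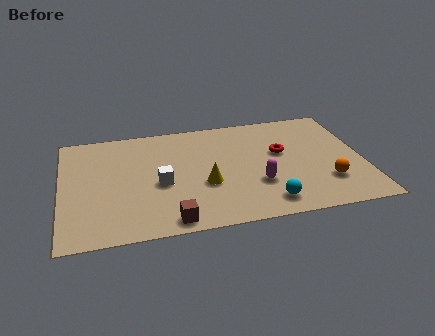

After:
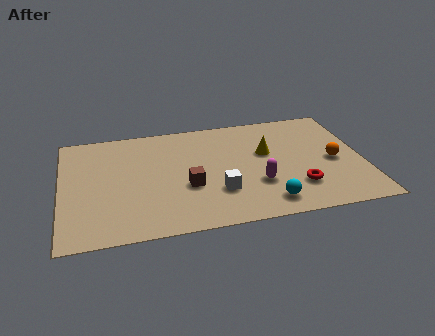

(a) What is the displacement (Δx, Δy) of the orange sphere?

(0.4, 1.4)

From the two frames, the orange sphere sits at roughly (10.7, 2.1) before and (11.1, 3.5) after.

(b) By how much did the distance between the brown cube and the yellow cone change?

+1.1

The distance was about 2.6 in the first image and 3.7 in the second, so they moved 1.1 units further apart.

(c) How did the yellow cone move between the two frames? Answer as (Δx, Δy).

(2.6, 1.7)

The yellow cone was at about (5.8, 2.9) and moved to about (8.4, 4.6).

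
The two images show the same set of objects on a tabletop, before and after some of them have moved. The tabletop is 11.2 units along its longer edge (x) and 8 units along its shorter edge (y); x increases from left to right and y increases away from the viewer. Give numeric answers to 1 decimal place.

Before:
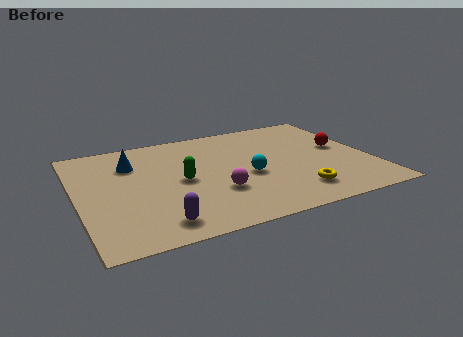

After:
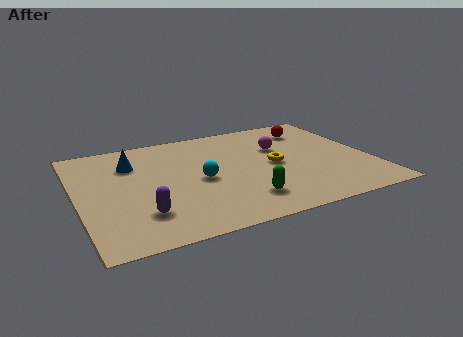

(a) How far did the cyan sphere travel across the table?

1.8

From (6.4, 3.4) to (4.6, 3.7), the cyan sphere covered √(1.8² + 0.3²) ≈ 1.8 units.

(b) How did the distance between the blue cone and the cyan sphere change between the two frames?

-1.6

The distance was about 4.8 in the first image and 3.2 in the second, so they moved 1.6 units closer together.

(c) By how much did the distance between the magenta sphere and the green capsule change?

+2.2

Before: roughly 1.8 units apart; after: 4.0. That's 2.2 units further apart.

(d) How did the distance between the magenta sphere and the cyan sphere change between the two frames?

+2.1

The distance was about 1.5 in the first image and 3.6 in the second, so they moved 2.1 units further apart.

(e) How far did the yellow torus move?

2.4

The yellow torus was near (8.0, 1.6) before and (7.5, 3.9) after, so it travelled √(0.5² + 2.3²) ≈ 2.4 units.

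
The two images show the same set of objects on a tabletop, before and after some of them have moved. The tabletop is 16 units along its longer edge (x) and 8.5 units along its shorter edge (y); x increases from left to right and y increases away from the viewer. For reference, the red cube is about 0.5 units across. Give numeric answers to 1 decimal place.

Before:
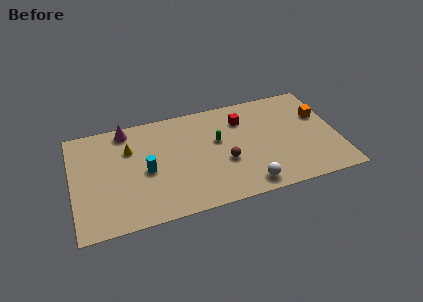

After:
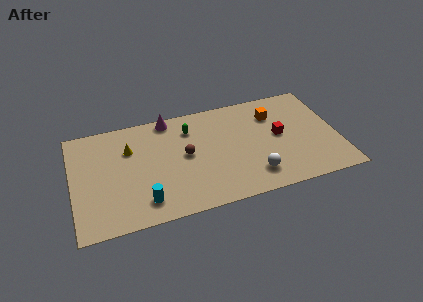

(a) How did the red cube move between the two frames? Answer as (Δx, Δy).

(2.1, -1.9)

The red cube was at about (10.4, 6.4) and moved to about (12.5, 4.5).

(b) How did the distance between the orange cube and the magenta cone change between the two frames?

-5.4

They were about 11.9 units apart before and 6.5 after — 5.4 units closer together.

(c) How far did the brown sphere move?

2.6

The brown sphere moved from about (9.1, 3.3) to (6.8, 4.5), a distance of √(2.3² + 1.2²) ≈ 2.6.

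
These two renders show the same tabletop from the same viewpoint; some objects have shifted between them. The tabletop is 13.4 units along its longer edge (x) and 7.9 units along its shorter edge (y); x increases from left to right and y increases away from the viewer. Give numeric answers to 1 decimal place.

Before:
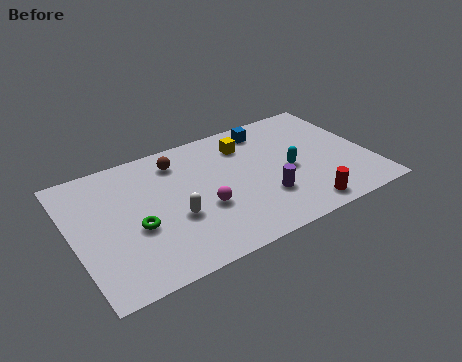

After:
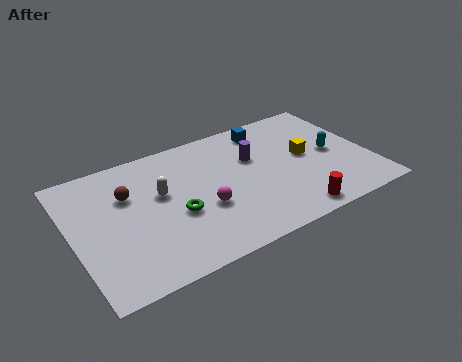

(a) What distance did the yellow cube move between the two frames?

3.1

The yellow cube moved from about (8.1, 6.1) to (10.6, 4.2), a distance of √(2.5² + 1.9²) ≈ 3.1.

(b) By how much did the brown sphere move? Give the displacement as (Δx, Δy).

(-2.4, -1.1)

From the two frames, the brown sphere sits at roughly (5.0, 6.4) before and (2.6, 5.3) after.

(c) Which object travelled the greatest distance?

the yellow cube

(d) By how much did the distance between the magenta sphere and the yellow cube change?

+1.1

The distance was about 3.9 in the first image and 5.0 in the second, so they moved 1.1 units further apart.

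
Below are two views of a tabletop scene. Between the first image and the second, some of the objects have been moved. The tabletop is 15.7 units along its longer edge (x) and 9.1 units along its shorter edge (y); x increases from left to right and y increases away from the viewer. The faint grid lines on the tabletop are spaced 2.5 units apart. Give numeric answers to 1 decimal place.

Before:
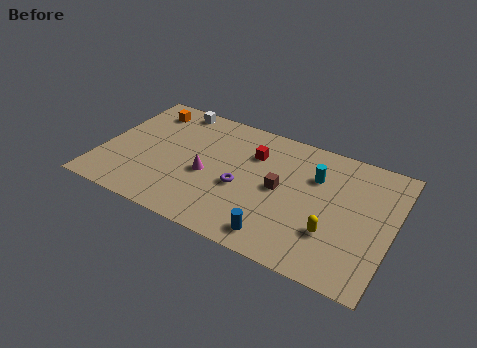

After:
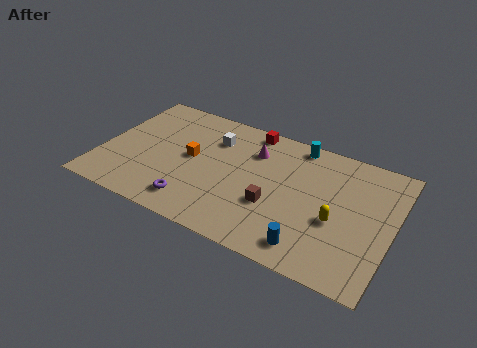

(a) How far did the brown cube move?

1.3

From (9.7, 4.6) to (9.5, 3.3), the brown cube covered √(0.2² + 1.3²) ≈ 1.3 units.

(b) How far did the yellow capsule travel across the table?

0.9

The yellow capsule moved from about (12.7, 2.8) to (12.8, 3.7), a distance of √(0.1² + 0.9²) ≈ 0.9.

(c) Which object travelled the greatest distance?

the orange cube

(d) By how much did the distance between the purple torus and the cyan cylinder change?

+3.7

Before: roughly 4.5 units apart; after: 8.2. That's 3.7 units further apart.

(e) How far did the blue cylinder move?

1.7

The blue cylinder moved from about (10.0, 1.3) to (11.7, 1.4), a distance of √(1.7² + 0.1²) ≈ 1.7.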